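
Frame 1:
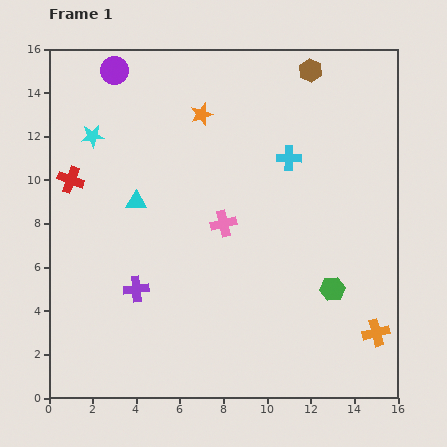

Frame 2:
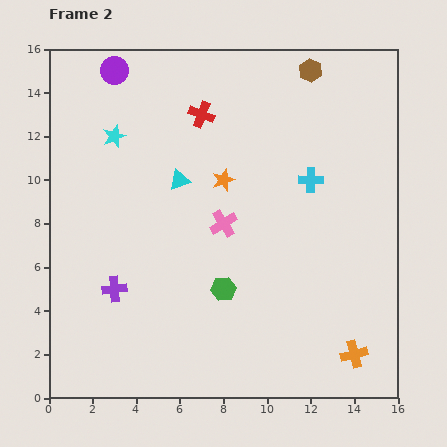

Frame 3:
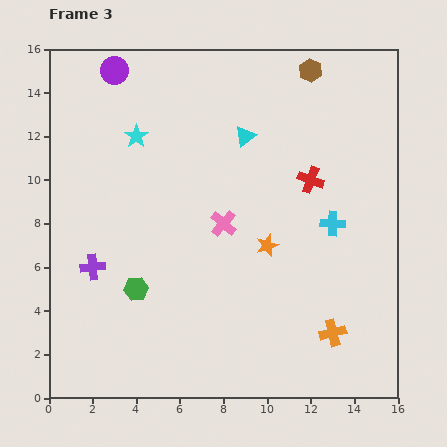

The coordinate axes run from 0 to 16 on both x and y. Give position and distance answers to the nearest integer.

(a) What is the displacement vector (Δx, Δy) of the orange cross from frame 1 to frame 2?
(-1, -1)

The orange cross was at (15, 3) in frame 1 and (14, 2) in frame 2.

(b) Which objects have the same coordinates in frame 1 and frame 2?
the purple circle, the brown hexagon, the pink cross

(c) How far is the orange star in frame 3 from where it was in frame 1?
7

The orange star moved from (7, 13) to (10, 7), a distance of √(3² + 6²) ≈ 7.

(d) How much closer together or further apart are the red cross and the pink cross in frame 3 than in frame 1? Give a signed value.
-3

Distance in frame 1: 7. Distance in frame 3: 4.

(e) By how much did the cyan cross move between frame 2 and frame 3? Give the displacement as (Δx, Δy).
(1, -2)

The cyan cross was at (12, 10) in frame 2 and (13, 8) in frame 3.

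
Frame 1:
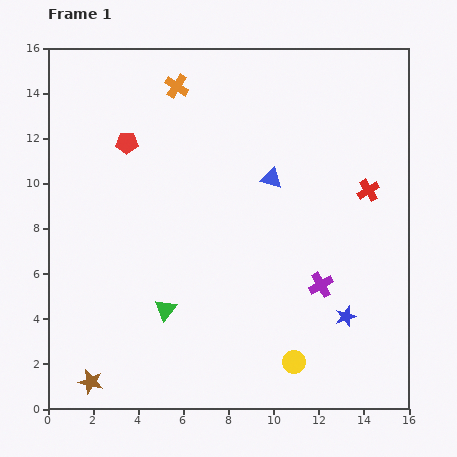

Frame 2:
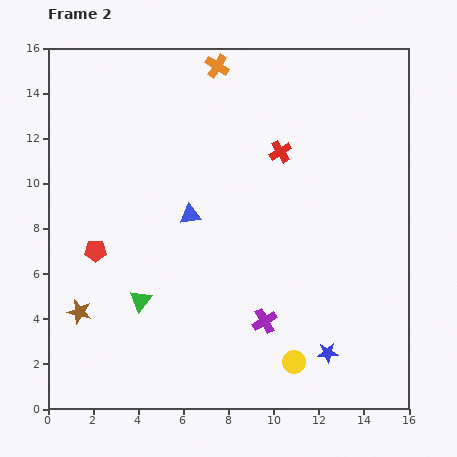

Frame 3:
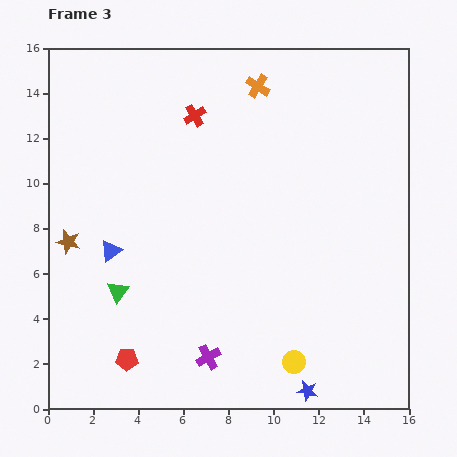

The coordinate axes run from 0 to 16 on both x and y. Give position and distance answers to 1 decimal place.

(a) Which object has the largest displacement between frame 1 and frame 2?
the red pentagon

(moved 5.0; next 4.3)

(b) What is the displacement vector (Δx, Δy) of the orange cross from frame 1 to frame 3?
(3.6, 0.0)

The orange cross was at (5.7, 14.3) in frame 1 and (9.3, 14.3) in frame 3.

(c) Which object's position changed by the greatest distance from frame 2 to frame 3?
the red pentagon

(moved 5.0; next 4.1)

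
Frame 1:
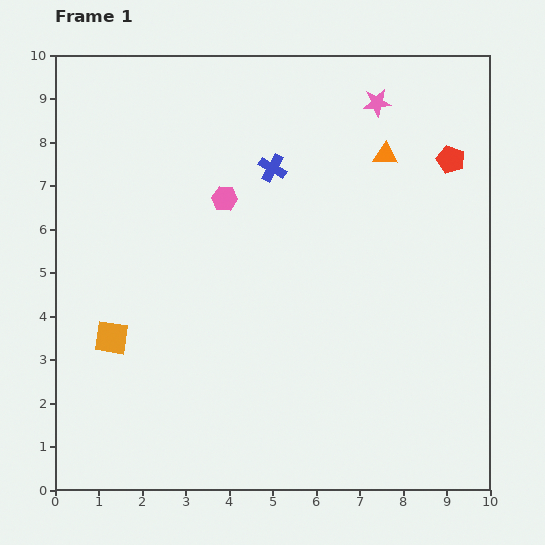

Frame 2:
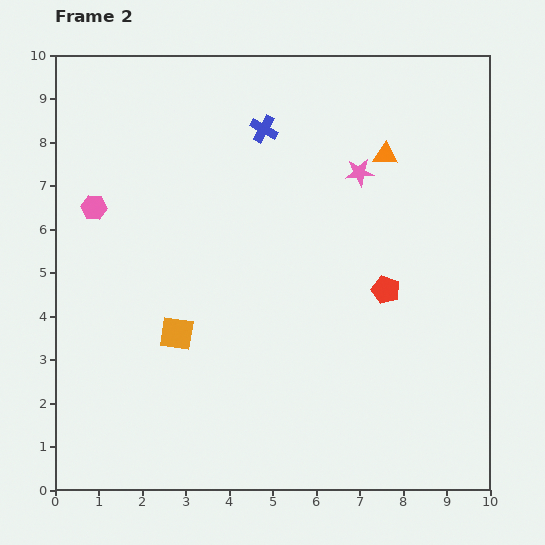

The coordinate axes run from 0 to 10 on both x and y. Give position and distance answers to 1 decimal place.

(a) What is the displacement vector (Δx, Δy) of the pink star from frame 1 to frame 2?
(-0.4, -1.6)

The pink star was at (7.4, 8.9) in frame 1 and (7.0, 7.3) in frame 2.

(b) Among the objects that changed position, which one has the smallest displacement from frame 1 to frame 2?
the blue cross

(moved 0.9)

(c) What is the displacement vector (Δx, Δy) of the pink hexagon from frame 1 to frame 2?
(-3.0, -0.2)

The pink hexagon was at (3.9, 6.7) in frame 1 and (0.9, 6.5) in frame 2.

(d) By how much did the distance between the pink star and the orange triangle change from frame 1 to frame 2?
-0.5

Distance in frame 1: 1.2. Distance in frame 2: 0.7.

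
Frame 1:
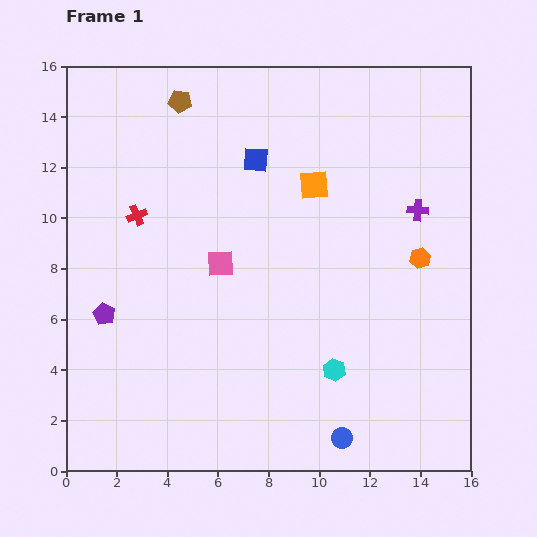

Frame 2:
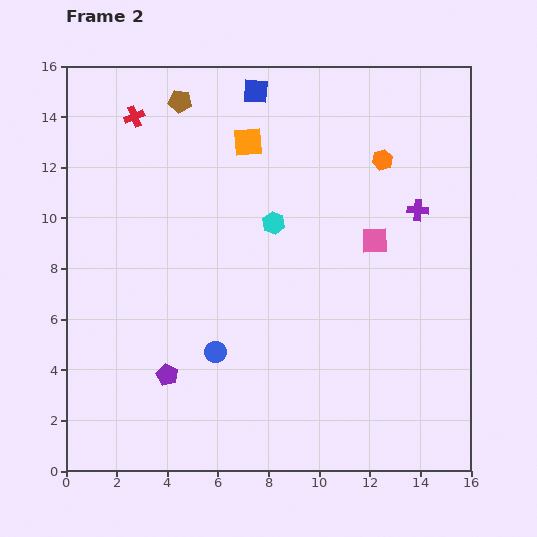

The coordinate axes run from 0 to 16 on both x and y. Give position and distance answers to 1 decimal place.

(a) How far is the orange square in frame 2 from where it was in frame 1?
3.1

The orange square moved from (9.8, 11.3) to (7.2, 13.0), a distance of √(2.6² + 1.7²) ≈ 3.1.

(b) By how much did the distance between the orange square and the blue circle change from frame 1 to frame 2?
-1.7

Distance in frame 1: 10.1. Distance in frame 2: 8.4.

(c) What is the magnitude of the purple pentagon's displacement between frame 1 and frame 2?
3.5

The purple pentagon moved from (1.5, 6.2) to (4.0, 3.8), a distance of √(2.5² + 2.4²) ≈ 3.5.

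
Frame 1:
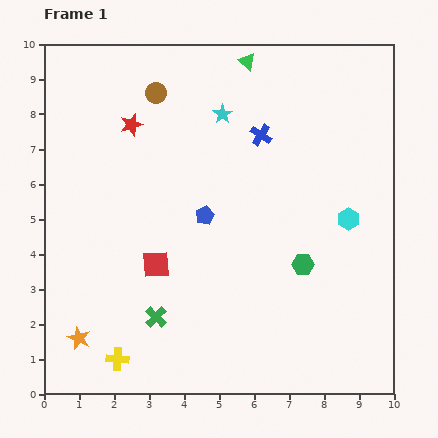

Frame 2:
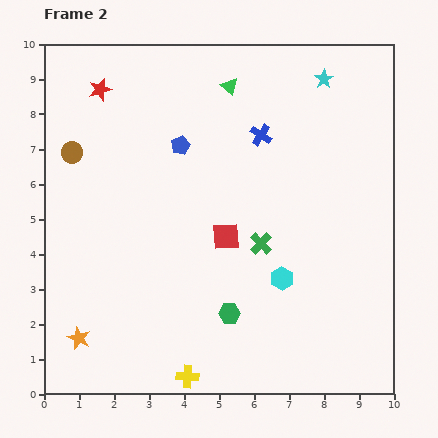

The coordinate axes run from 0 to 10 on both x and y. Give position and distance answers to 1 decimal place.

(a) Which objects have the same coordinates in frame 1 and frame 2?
the blue cross, the orange star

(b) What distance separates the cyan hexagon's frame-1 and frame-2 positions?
2.5

The cyan hexagon moved from (8.7, 5.0) to (6.8, 3.3), a distance of √(1.9² + 1.7²) ≈ 2.5.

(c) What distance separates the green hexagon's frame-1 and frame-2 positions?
2.5

The green hexagon moved from (7.4, 3.7) to (5.3, 2.3), a distance of √(2.1² + 1.4²) ≈ 2.5.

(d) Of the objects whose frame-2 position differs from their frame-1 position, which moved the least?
the green triangle

(moved 0.9)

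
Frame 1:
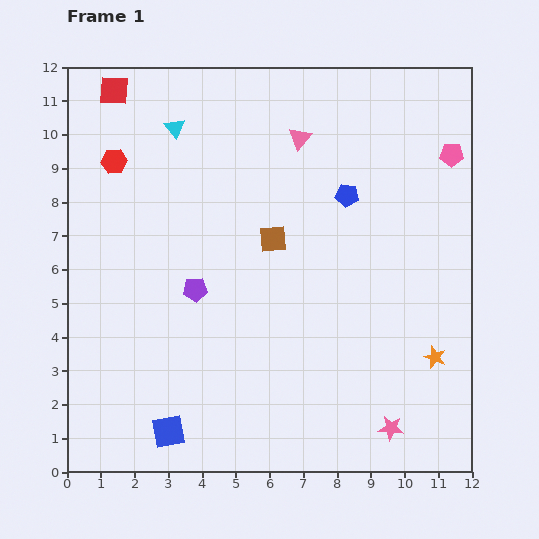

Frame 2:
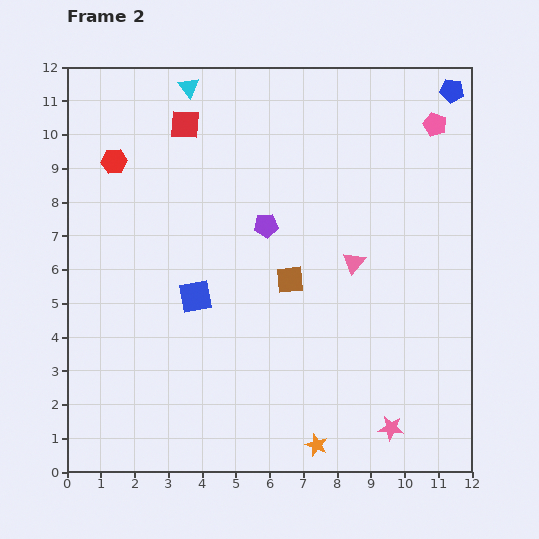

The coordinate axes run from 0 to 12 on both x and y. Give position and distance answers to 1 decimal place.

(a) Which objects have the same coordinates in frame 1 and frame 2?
the red hexagon, the pink star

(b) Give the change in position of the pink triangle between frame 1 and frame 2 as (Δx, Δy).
(1.6, -3.7)

The pink triangle was at (6.9, 9.9) in frame 1 and (8.5, 6.2) in frame 2.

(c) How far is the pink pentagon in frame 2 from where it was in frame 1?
1.0

The pink pentagon moved from (11.4, 9.4) to (10.9, 10.3), a distance of √(0.5² + 0.9²) ≈ 1.0.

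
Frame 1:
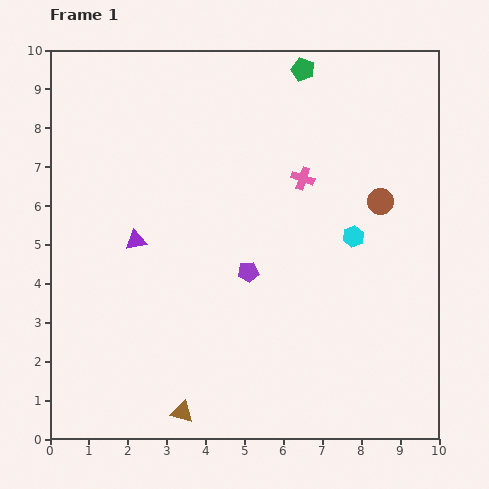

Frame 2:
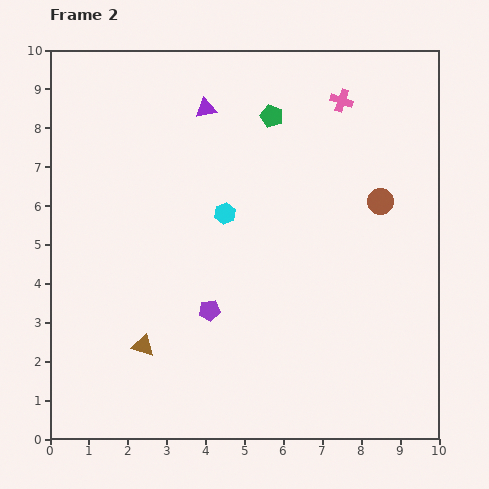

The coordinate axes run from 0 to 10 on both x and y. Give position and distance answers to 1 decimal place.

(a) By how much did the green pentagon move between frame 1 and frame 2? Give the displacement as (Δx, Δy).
(-0.8, -1.2)

The green pentagon was at (6.5, 9.5) in frame 1 and (5.7, 8.3) in frame 2.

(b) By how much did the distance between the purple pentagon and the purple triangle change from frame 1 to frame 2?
+2.2

Distance in frame 1: 3.0. Distance in frame 2: 5.2.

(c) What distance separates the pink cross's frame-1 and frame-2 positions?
2.2

The pink cross moved from (6.5, 6.7) to (7.5, 8.7), a distance of √(1.0² + 2.0²) ≈ 2.2.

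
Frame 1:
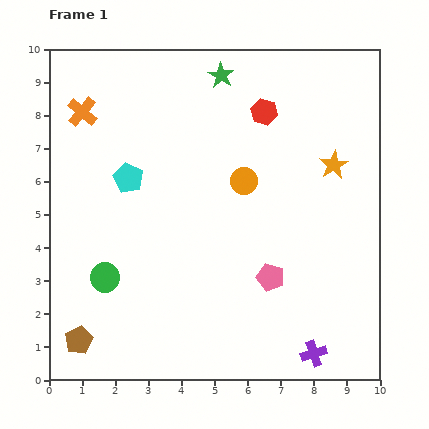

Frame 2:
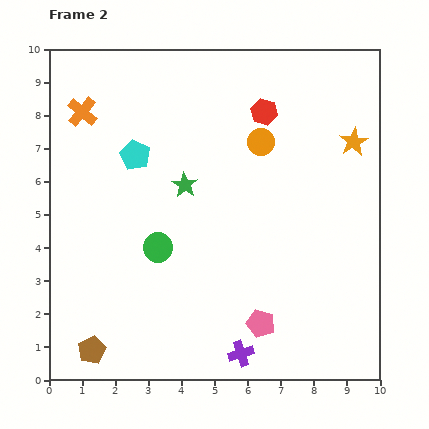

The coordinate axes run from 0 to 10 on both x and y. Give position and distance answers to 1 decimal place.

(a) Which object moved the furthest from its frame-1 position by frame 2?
the green star

(moved 3.5; next 2.2)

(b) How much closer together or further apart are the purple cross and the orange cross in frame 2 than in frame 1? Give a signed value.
-1.4

Distance in frame 1: 10.1. Distance in frame 2: 8.7.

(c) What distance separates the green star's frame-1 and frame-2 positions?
3.5

The green star moved from (5.2, 9.2) to (4.1, 5.9), a distance of √(1.1² + 3.3²) ≈ 3.5.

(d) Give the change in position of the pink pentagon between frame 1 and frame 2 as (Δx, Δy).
(-0.3, -1.4)

The pink pentagon was at (6.7, 3.1) in frame 1 and (6.4, 1.7) in frame 2.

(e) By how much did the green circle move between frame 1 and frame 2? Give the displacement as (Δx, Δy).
(1.6, 0.9)

The green circle was at (1.7, 3.1) in frame 1 and (3.3, 4.0) in frame 2.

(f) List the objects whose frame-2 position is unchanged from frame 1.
the orange cross, the red hexagon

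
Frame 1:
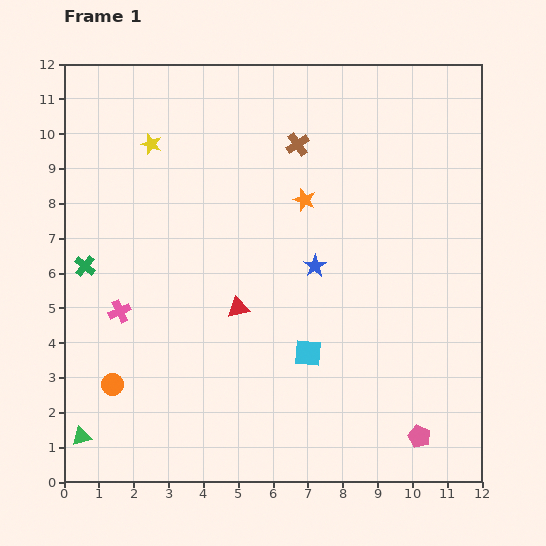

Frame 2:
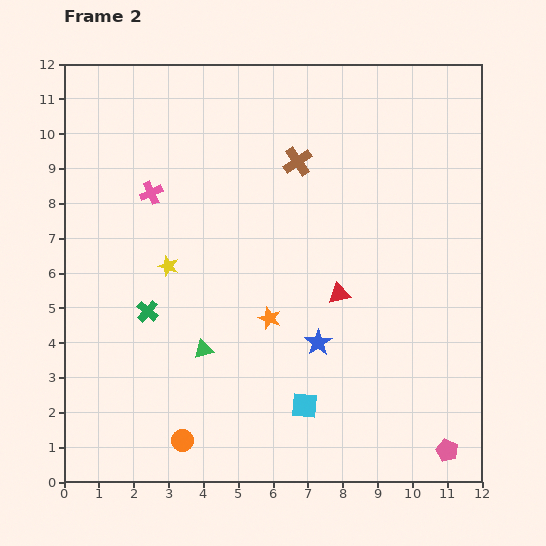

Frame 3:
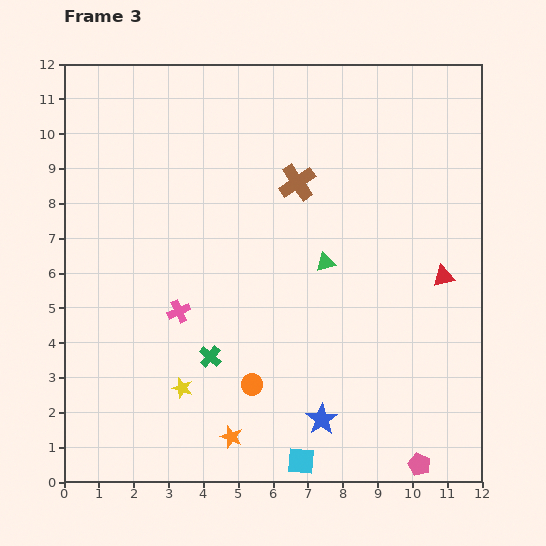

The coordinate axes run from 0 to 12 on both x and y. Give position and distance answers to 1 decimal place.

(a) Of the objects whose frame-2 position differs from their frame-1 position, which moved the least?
the brown cross

(moved 0.5)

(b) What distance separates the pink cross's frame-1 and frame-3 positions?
1.7

The pink cross moved from (1.6, 4.9) to (3.3, 4.9), a distance of √(1.7² + 0.0²) ≈ 1.7.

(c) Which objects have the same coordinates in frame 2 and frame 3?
none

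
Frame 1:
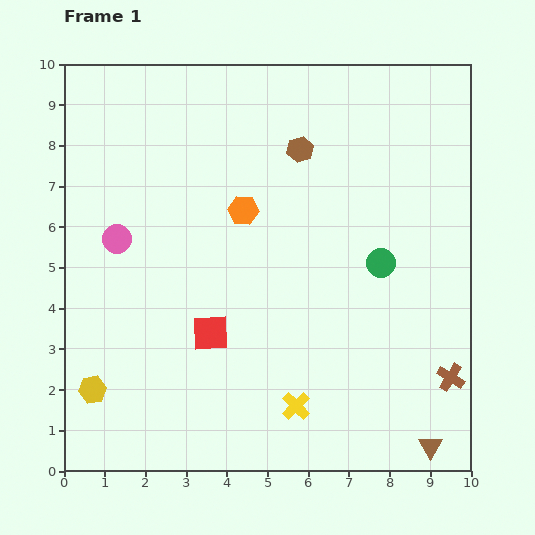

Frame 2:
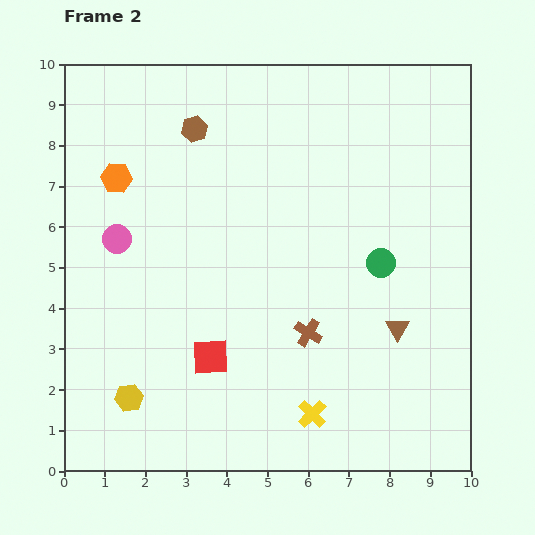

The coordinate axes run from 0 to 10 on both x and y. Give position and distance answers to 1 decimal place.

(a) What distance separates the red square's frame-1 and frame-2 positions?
0.6

The red square moved from (3.6, 3.4) to (3.6, 2.8), a distance of √(0.0² + 0.6²) ≈ 0.6.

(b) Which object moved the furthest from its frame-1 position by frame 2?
the brown cross

(moved 3.7; next 3.2)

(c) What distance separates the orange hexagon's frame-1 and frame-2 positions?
3.2

The orange hexagon moved from (4.4, 6.4) to (1.3, 7.2), a distance of √(3.1² + 0.8²) ≈ 3.2.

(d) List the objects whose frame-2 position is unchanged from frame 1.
the pink circle, the green circle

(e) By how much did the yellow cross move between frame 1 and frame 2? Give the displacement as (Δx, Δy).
(0.4, -0.2)

The yellow cross was at (5.7, 1.6) in frame 1 and (6.1, 1.4) in frame 2.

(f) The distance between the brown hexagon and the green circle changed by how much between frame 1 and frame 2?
+2.3

Distance in frame 1: 3.4. Distance in frame 2: 5.7.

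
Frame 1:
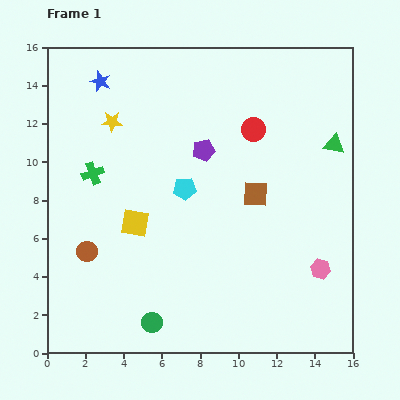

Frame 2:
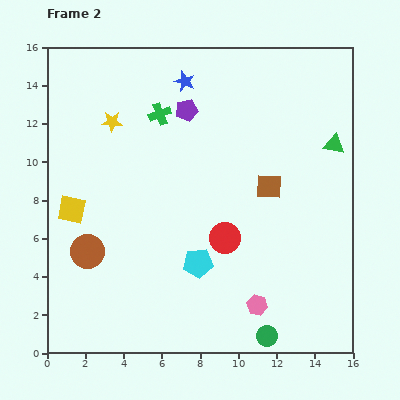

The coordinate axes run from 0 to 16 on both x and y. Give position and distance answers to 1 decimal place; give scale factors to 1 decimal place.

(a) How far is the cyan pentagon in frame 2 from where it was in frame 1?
4.0

The cyan pentagon moved from (7.2, 8.6) to (7.9, 4.7), a distance of √(0.7² + 3.9²) ≈ 4.0.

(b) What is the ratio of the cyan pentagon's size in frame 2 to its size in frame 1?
1.3×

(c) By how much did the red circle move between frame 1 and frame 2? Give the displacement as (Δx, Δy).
(-1.5, -5.7)

The red circle was at (10.8, 11.7) in frame 1 and (9.3, 6.0) in frame 2.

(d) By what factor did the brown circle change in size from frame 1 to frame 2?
1.7×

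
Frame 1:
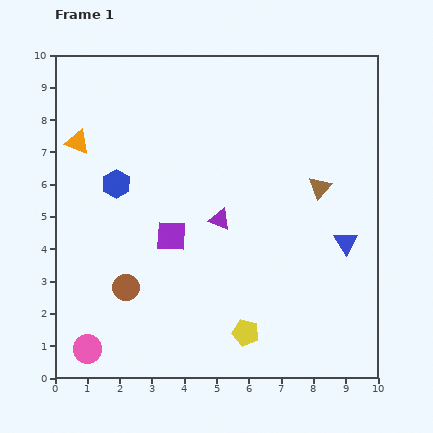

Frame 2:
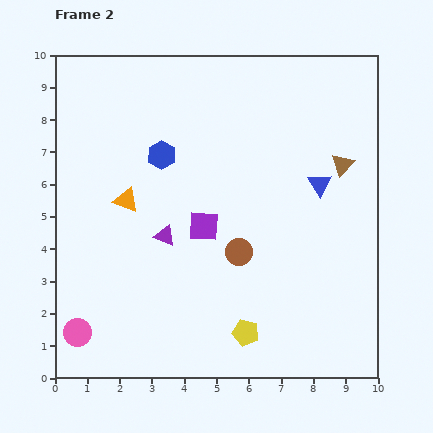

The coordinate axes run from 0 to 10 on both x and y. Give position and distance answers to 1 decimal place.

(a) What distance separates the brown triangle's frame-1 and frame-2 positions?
1.0

The brown triangle moved from (8.2, 5.9) to (8.9, 6.6), a distance of √(0.7² + 0.7²) ≈ 1.0.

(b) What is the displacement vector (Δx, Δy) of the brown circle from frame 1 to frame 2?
(3.5, 1.1)

The brown circle was at (2.2, 2.8) in frame 1 and (5.7, 3.9) in frame 2.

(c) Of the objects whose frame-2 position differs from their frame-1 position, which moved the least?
the pink circle

(moved 0.6)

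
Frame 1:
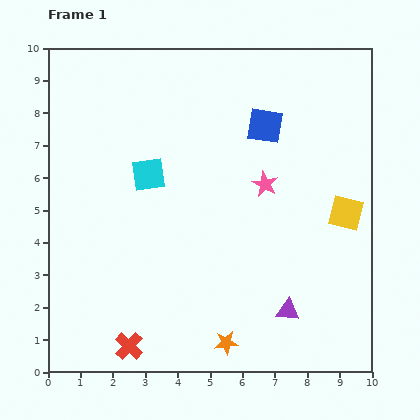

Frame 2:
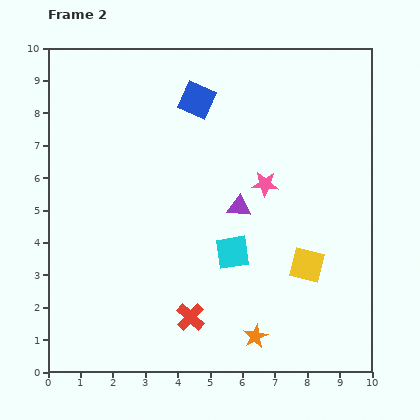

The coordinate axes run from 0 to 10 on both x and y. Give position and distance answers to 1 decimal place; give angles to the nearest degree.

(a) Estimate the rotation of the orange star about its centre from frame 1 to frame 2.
20° counter-clockwise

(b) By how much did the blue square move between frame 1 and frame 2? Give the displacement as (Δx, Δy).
(-2.1, 0.8)

The blue square was at (6.7, 7.6) in frame 1 and (4.6, 8.4) in frame 2.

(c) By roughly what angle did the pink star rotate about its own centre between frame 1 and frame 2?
24° counter-clockwise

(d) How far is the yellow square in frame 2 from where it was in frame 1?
2.0

The yellow square moved from (9.2, 4.9) to (8.0, 3.3), a distance of √(1.2² + 1.6²) ≈ 2.0.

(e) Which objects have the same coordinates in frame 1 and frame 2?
the pink star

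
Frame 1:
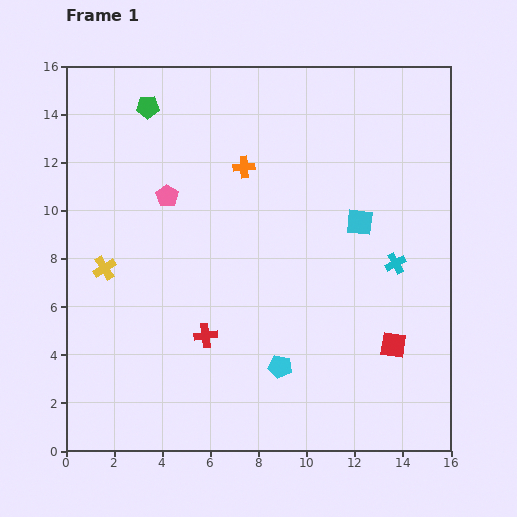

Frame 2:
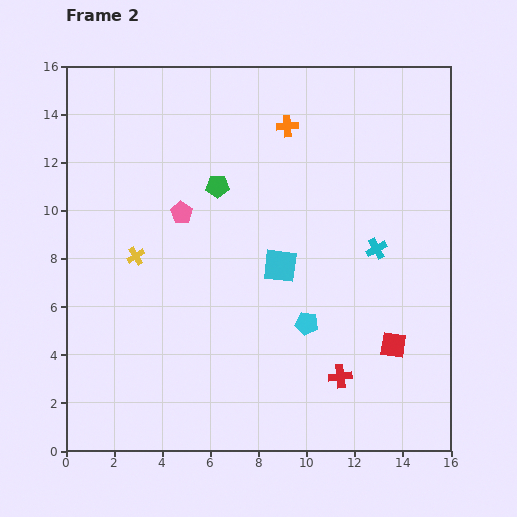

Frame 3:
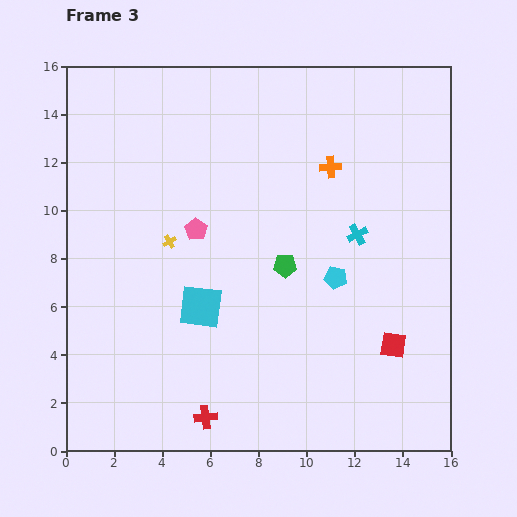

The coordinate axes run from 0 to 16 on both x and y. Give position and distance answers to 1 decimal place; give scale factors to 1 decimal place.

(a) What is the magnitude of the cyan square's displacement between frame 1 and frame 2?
3.8

The cyan square moved from (12.2, 9.5) to (8.9, 7.7), a distance of √(3.3² + 1.8²) ≈ 3.8.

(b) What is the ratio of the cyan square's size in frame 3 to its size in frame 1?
1.6×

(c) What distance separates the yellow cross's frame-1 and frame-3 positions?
2.9

The yellow cross moved from (1.6, 7.6) to (4.3, 8.7), a distance of √(2.7² + 1.1²) ≈ 2.9.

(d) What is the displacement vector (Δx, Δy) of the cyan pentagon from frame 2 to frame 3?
(1.2, 1.9)

The cyan pentagon was at (10.0, 5.3) in frame 2 and (11.2, 7.2) in frame 3.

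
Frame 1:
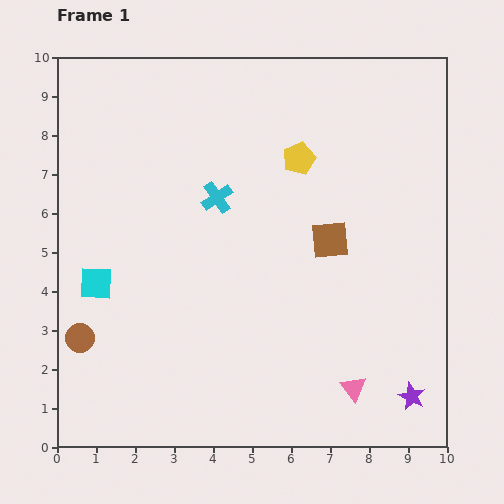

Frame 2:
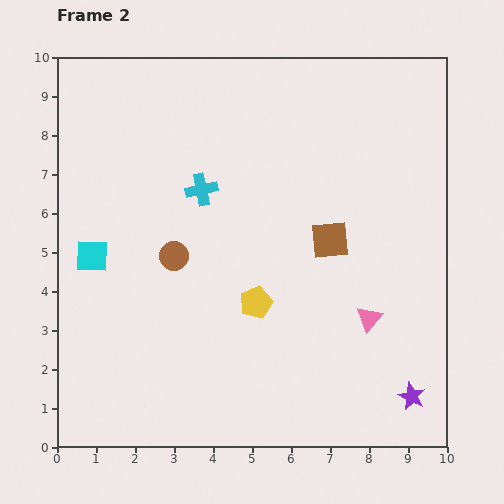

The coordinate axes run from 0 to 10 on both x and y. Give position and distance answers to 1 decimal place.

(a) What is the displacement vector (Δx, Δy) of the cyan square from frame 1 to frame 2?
(-0.1, 0.7)

The cyan square was at (1.0, 4.2) in frame 1 and (0.9, 4.9) in frame 2.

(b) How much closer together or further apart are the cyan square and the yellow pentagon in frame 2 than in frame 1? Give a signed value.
-1.7

Distance in frame 1: 6.1. Distance in frame 2: 4.4.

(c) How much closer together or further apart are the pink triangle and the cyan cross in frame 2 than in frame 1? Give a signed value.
-0.6

Distance in frame 1: 6.0. Distance in frame 2: 5.4.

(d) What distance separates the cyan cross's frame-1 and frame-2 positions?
0.4

The cyan cross moved from (4.1, 6.4) to (3.7, 6.6), a distance of √(0.4² + 0.2²) ≈ 0.4.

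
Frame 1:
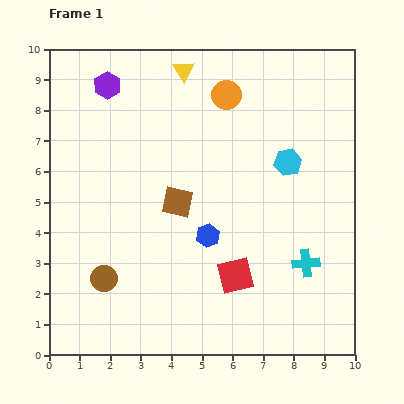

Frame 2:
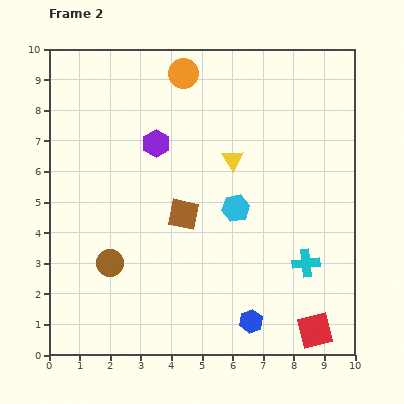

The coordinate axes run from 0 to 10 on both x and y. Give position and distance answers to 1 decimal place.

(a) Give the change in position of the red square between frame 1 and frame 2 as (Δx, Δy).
(2.6, -1.8)

The red square was at (6.1, 2.6) in frame 1 and (8.7, 0.8) in frame 2.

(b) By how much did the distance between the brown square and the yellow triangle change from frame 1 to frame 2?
-1.9

Distance in frame 1: 4.3. Distance in frame 2: 2.4.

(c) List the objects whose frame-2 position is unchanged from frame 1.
the cyan cross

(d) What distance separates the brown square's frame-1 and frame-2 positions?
0.4

The brown square moved from (4.2, 5.0) to (4.4, 4.6), a distance of √(0.2² + 0.4²) ≈ 0.4.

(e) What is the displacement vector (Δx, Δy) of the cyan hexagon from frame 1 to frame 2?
(-1.7, -1.5)

The cyan hexagon was at (7.8, 6.3) in frame 1 and (6.1, 4.8) in frame 2.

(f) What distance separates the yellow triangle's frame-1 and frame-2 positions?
3.3

The yellow triangle moved from (4.4, 9.3) to (6.0, 6.4), a distance of √(1.6² + 2.9²) ≈ 3.3.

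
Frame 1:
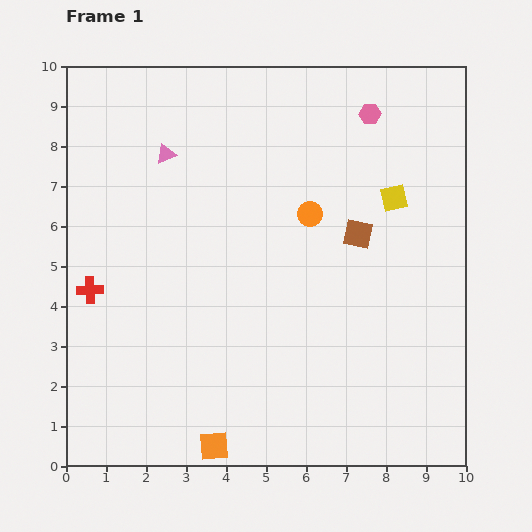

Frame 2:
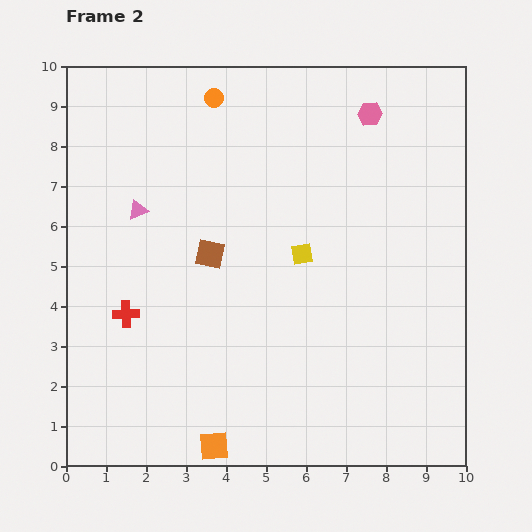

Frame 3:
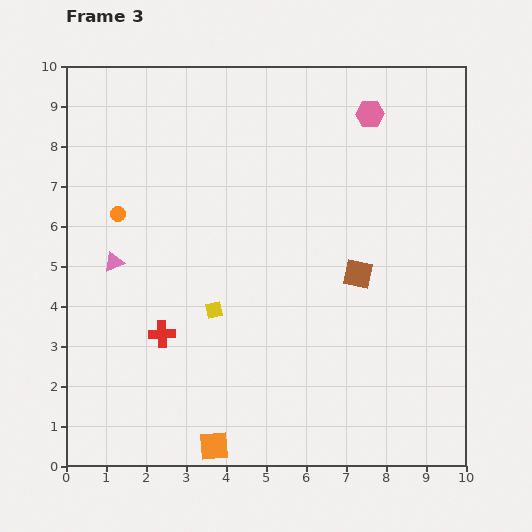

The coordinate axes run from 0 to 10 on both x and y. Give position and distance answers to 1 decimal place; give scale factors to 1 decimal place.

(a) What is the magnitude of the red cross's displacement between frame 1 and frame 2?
1.1

The red cross moved from (0.6, 4.4) to (1.5, 3.8), a distance of √(0.9² + 0.6²) ≈ 1.1.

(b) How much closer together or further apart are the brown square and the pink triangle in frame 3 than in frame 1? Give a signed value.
+0.9

Distance in frame 1: 5.2. Distance in frame 3: 6.1.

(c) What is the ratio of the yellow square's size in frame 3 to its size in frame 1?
0.6×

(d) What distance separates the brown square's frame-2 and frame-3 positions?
3.7

The brown square moved from (3.6, 5.3) to (7.3, 4.8), a distance of √(3.7² + 0.5²) ≈ 3.7.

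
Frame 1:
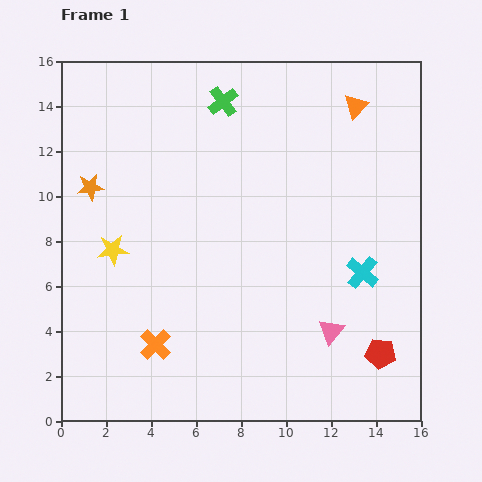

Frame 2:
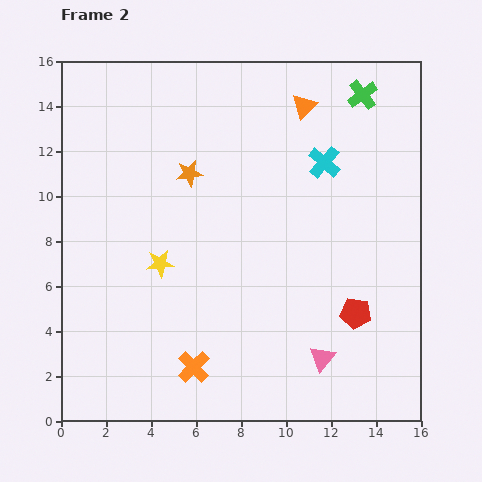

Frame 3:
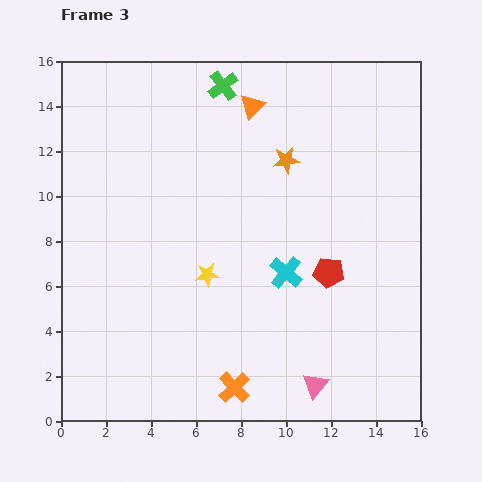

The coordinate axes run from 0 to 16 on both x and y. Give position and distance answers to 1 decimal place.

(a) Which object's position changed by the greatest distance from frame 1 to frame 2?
the green cross

(moved 6.2; next 5.2)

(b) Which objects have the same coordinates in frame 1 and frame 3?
none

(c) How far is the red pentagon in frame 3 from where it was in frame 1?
4.3

The red pentagon moved from (14.2, 3.0) to (11.9, 6.6), a distance of √(2.3² + 3.6²) ≈ 4.3.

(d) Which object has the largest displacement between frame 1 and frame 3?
the orange star

(moved 8.8; next 4.6)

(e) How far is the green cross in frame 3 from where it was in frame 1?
0.7

The green cross moved from (7.2, 14.2) to (7.2, 14.9), a distance of √(0.0² + 0.7²) ≈ 0.7.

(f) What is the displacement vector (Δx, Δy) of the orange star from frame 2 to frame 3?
(4.3, 0.6)

The orange star was at (5.7, 11.0) in frame 2 and (10.0, 11.6) in frame 3.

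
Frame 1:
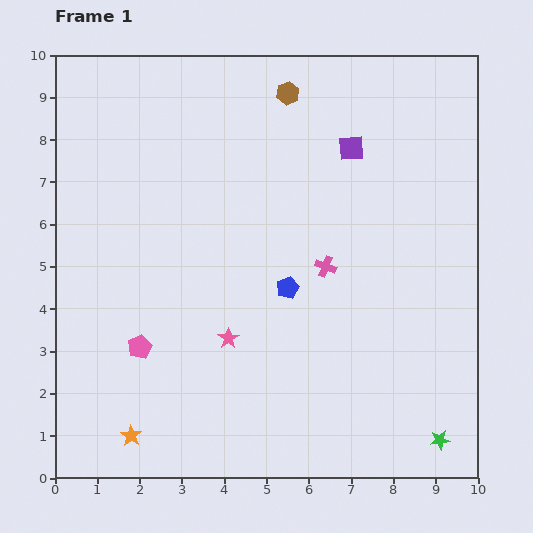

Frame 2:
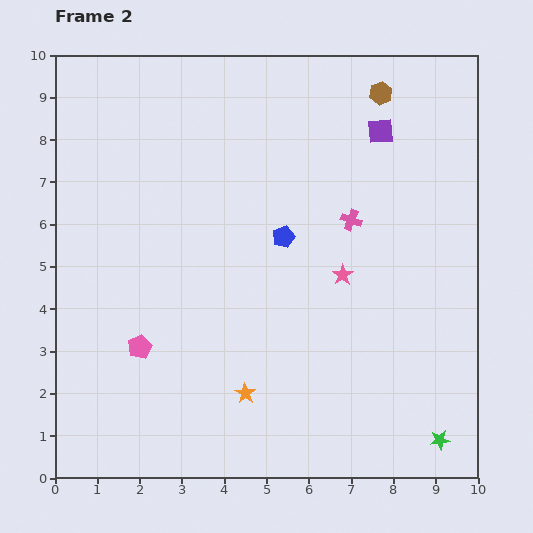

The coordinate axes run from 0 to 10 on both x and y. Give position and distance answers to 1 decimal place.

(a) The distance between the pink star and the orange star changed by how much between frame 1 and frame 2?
+0.3

Distance in frame 1: 3.3. Distance in frame 2: 3.6.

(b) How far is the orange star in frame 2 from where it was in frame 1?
2.9

The orange star moved from (1.8, 1.0) to (4.5, 2.0), a distance of √(2.7² + 1.0²) ≈ 2.9.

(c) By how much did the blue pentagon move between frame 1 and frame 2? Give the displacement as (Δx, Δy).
(-0.1, 1.2)

The blue pentagon was at (5.5, 4.5) in frame 1 and (5.4, 5.7) in frame 2.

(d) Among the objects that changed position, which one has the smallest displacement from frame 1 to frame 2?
the purple square

(moved 0.8)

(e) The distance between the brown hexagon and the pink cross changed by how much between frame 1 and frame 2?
-1.1

Distance in frame 1: 4.2. Distance in frame 2: 3.1.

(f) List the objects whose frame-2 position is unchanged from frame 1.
the pink pentagon, the green star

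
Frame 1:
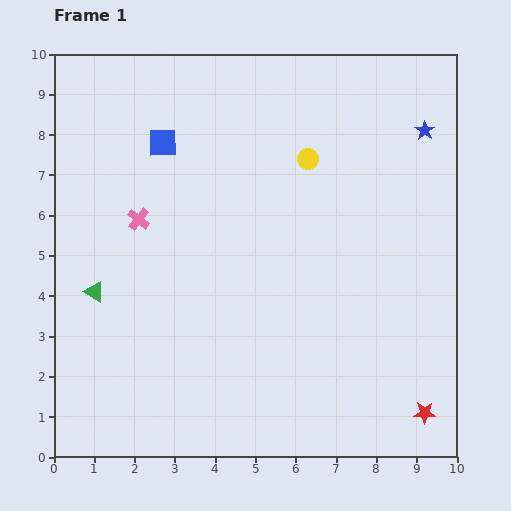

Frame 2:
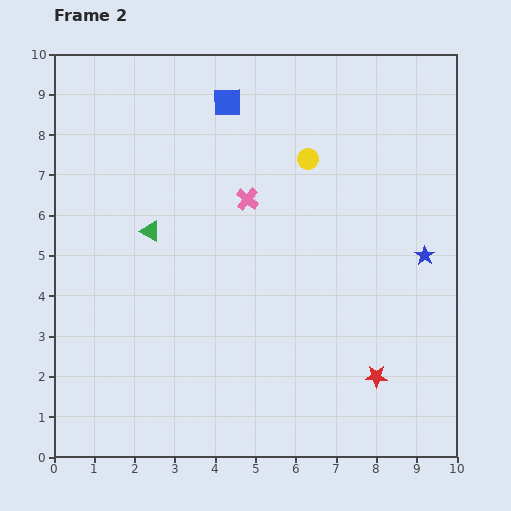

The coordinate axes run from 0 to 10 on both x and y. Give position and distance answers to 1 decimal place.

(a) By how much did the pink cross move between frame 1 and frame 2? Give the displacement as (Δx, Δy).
(2.7, 0.5)

The pink cross was at (2.1, 5.9) in frame 1 and (4.8, 6.4) in frame 2.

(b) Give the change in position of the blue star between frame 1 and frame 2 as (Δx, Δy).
(0.0, -3.1)

The blue star was at (9.2, 8.1) in frame 1 and (9.2, 5.0) in frame 2.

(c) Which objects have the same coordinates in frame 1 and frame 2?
the yellow circle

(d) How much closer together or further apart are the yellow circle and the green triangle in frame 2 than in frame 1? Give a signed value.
-1.9

Distance in frame 1: 6.2. Distance in frame 2: 4.3.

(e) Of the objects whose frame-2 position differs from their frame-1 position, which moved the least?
the red star

(moved 1.5)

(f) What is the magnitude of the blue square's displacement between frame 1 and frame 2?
1.9

The blue square moved from (2.7, 7.8) to (4.3, 8.8), a distance of √(1.6² + 1.0²) ≈ 1.9.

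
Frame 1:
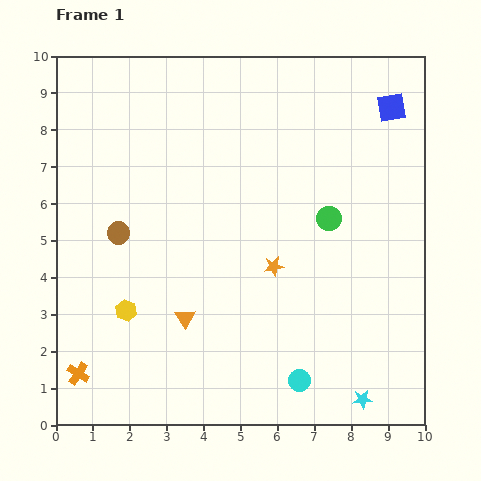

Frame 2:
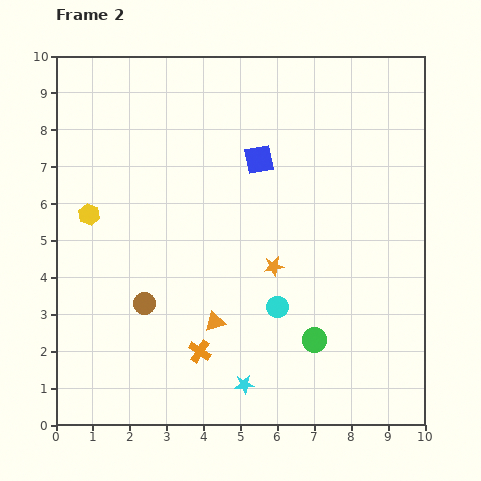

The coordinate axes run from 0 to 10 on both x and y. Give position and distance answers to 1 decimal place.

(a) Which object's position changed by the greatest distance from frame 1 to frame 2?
the blue square

(moved 3.9; next 3.4)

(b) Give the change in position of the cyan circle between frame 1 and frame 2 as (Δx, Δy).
(-0.6, 2.0)

The cyan circle was at (6.6, 1.2) in frame 1 and (6.0, 3.2) in frame 2.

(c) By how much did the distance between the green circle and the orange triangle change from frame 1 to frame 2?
-2.0

Distance in frame 1: 4.7. Distance in frame 2: 2.7.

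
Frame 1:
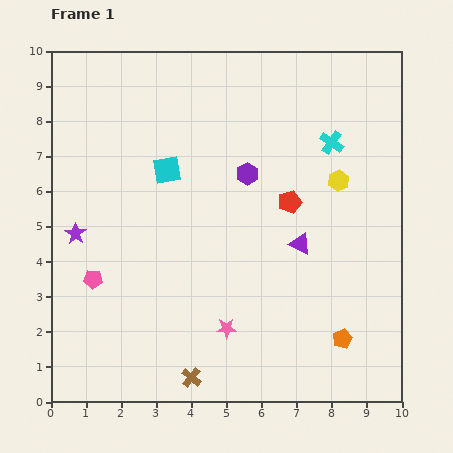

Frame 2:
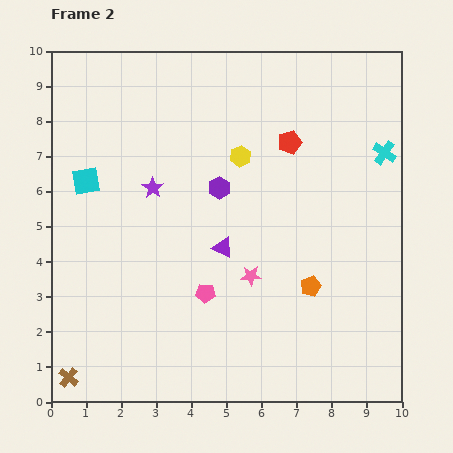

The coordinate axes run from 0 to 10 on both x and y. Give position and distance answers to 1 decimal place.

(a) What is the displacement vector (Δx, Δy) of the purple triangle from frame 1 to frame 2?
(-2.2, -0.1)

The purple triangle was at (7.1, 4.5) in frame 1 and (4.9, 4.4) in frame 2.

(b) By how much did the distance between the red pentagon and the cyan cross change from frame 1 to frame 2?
+0.6

Distance in frame 1: 2.1. Distance in frame 2: 2.7.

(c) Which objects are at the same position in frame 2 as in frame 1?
none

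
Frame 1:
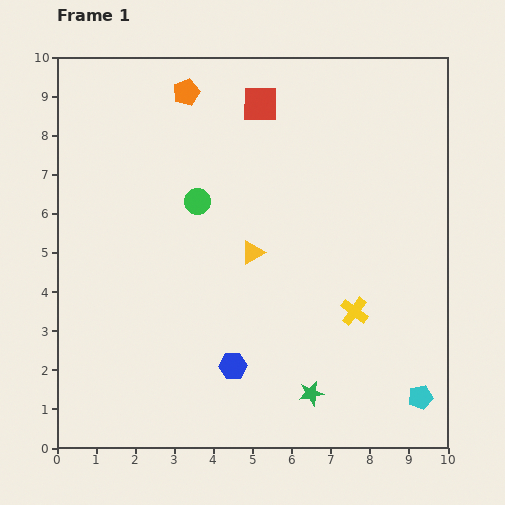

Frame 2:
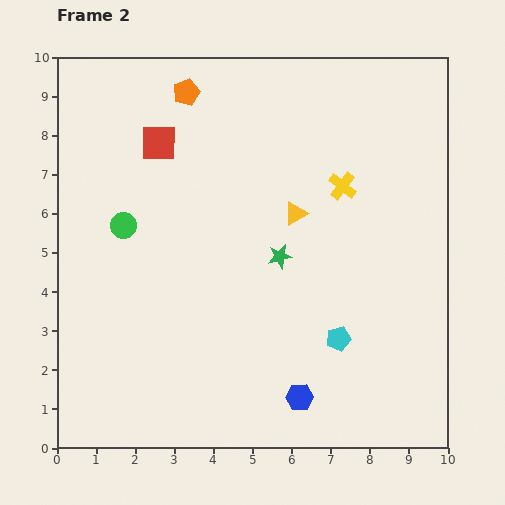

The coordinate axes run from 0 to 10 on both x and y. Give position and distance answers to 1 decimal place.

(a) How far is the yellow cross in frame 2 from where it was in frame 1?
3.2

The yellow cross moved from (7.6, 3.5) to (7.3, 6.7), a distance of √(0.3² + 3.2²) ≈ 3.2.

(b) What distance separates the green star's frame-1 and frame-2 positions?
3.6

The green star moved from (6.5, 1.4) to (5.7, 4.9), a distance of √(0.8² + 3.5²) ≈ 3.6.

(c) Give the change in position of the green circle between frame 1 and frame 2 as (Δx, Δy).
(-1.9, -0.6)

The green circle was at (3.6, 6.3) in frame 1 and (1.7, 5.7) in frame 2.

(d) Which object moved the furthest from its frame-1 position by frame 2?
the green star

(moved 3.6; next 3.2)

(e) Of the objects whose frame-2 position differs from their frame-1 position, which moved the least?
the yellow triangle

(moved 1.5)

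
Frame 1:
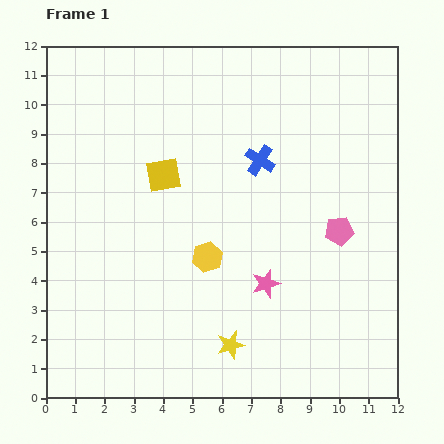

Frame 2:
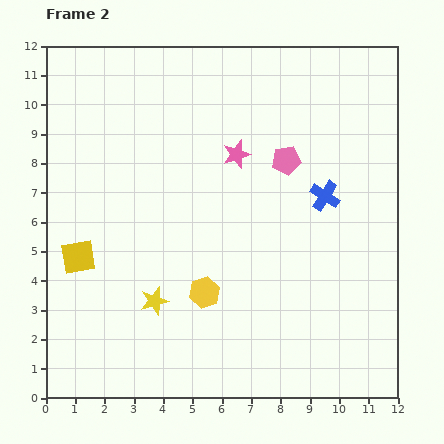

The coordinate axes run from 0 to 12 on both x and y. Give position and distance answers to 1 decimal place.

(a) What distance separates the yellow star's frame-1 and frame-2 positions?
3.0

The yellow star moved from (6.3, 1.8) to (3.7, 3.3), a distance of √(2.6² + 1.5²) ≈ 3.0.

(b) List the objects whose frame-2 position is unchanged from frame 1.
none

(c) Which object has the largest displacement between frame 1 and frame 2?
the pink star

(moved 4.5; next 4.0)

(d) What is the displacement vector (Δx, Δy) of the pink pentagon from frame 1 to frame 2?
(-1.8, 2.4)

The pink pentagon was at (10.0, 5.7) in frame 1 and (8.2, 8.1) in frame 2.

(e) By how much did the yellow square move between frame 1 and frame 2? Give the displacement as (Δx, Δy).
(-2.9, -2.8)

The yellow square was at (4.0, 7.6) in frame 1 and (1.1, 4.8) in frame 2.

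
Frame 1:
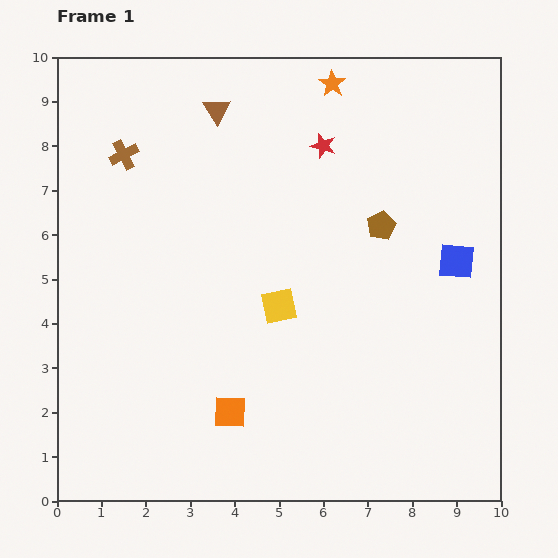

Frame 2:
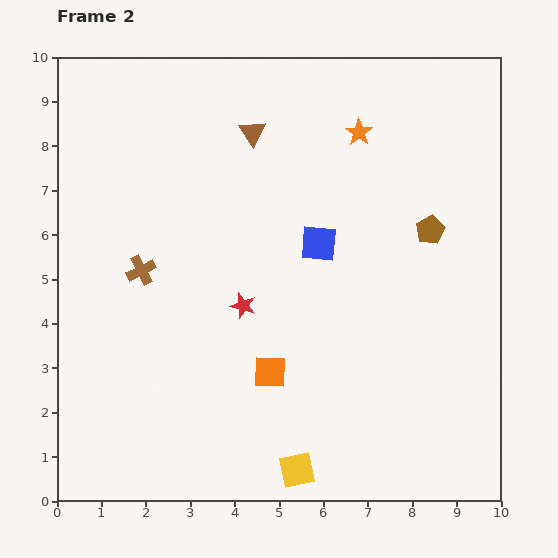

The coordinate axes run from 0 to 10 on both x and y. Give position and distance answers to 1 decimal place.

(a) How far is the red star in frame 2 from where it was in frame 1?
4.0

The red star moved from (6.0, 8.0) to (4.2, 4.4), a distance of √(1.8² + 3.6²) ≈ 4.0.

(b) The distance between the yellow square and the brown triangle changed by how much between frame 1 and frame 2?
+3.1

Distance in frame 1: 4.6. Distance in frame 2: 7.7.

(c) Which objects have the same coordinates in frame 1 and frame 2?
none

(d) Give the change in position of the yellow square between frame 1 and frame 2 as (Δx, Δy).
(0.4, -3.7)

The yellow square was at (5.0, 4.4) in frame 1 and (5.4, 0.7) in frame 2.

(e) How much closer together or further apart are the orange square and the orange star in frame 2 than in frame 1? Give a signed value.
-1.9

Distance in frame 1: 7.7. Distance in frame 2: 5.8.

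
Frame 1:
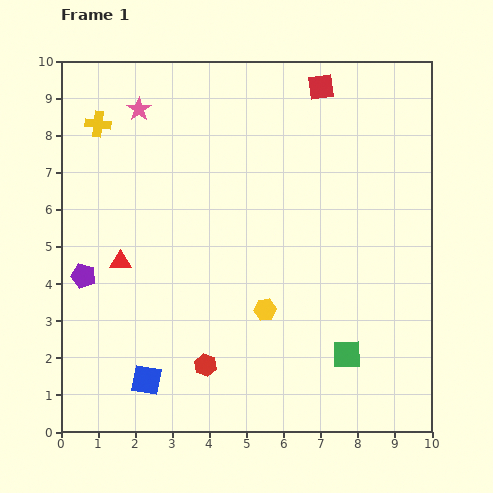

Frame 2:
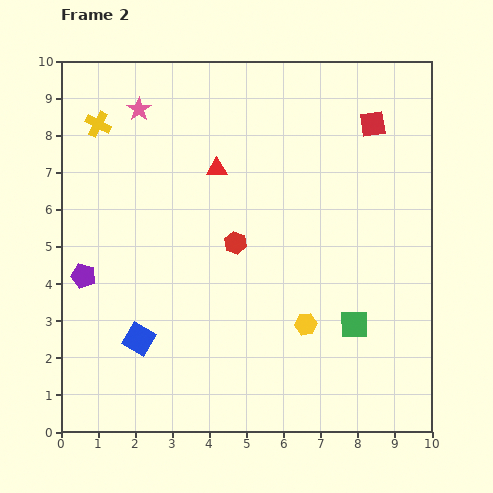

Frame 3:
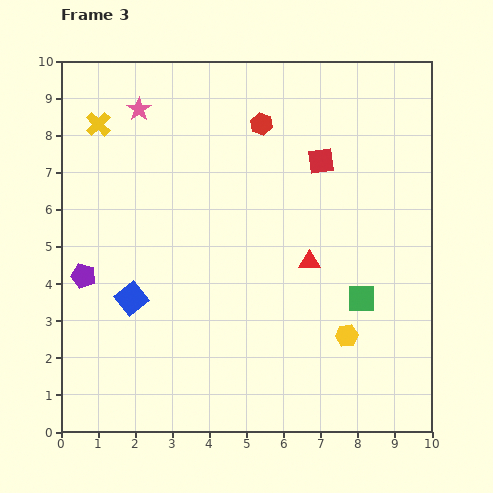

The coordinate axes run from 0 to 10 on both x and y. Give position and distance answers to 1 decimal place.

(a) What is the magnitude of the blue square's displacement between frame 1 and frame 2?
1.1

The blue square moved from (2.3, 1.4) to (2.1, 2.5), a distance of √(0.2² + 1.1²) ≈ 1.1.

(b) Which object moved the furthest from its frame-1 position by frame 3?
the red hexagon

(moved 6.7; next 5.1)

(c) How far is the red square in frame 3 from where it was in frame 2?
1.7

The red square moved from (8.4, 8.3) to (7.0, 7.3), a distance of √(1.4² + 1.0²) ≈ 1.7.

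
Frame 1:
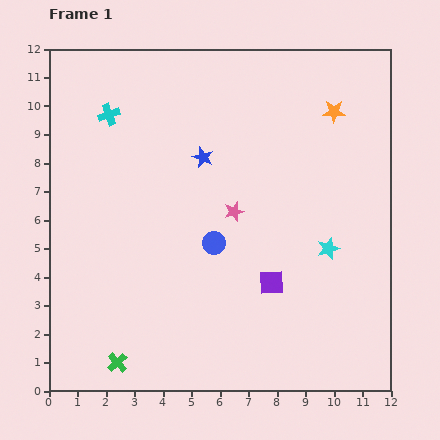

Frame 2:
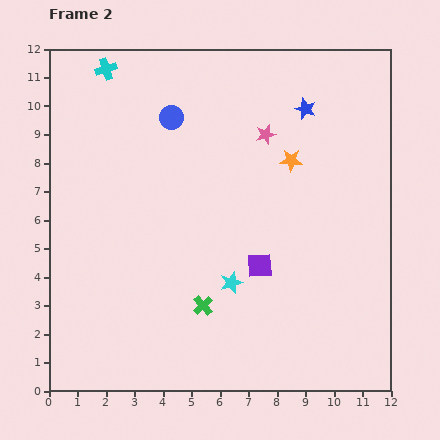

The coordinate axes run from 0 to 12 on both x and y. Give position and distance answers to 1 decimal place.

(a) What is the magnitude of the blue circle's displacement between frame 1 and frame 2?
4.6

The blue circle moved from (5.8, 5.2) to (4.3, 9.6), a distance of √(1.5² + 4.4²) ≈ 4.6.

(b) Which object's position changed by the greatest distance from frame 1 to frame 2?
the blue circle

(moved 4.6; next 4.0)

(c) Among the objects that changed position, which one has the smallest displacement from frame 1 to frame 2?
the purple square

(moved 0.7)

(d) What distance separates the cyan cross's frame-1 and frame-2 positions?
1.6

The cyan cross moved from (2.1, 9.7) to (2.0, 11.3), a distance of √(0.1² + 1.6²) ≈ 1.6.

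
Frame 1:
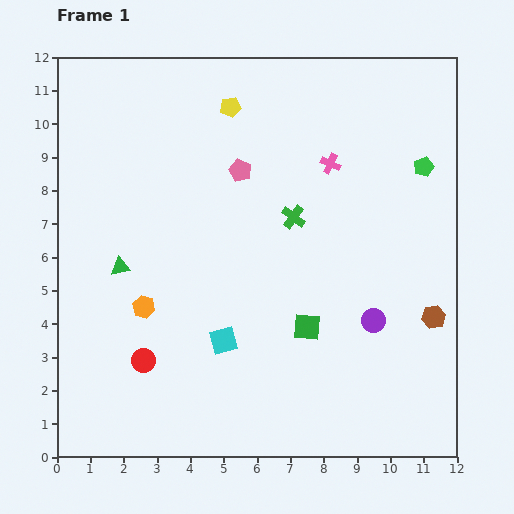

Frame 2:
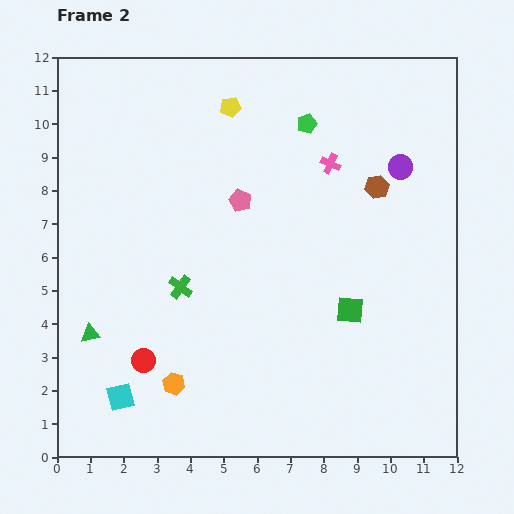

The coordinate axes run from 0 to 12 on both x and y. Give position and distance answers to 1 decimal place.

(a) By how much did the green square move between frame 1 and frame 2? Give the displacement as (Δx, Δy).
(1.3, 0.5)

The green square was at (7.5, 3.9) in frame 1 and (8.8, 4.4) in frame 2.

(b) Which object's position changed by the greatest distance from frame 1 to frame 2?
the purple circle

(moved 4.7; next 4.3)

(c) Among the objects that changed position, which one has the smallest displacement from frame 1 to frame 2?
the pink pentagon

(moved 0.9)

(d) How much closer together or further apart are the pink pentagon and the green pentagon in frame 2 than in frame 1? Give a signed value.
-2.5

Distance in frame 1: 5.5. Distance in frame 2: 3.0.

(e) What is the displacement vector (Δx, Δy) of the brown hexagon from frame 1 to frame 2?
(-1.7, 3.9)

The brown hexagon was at (11.3, 4.2) in frame 1 and (9.6, 8.1) in frame 2.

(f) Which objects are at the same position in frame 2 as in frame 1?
the red circle, the yellow pentagon, the pink cross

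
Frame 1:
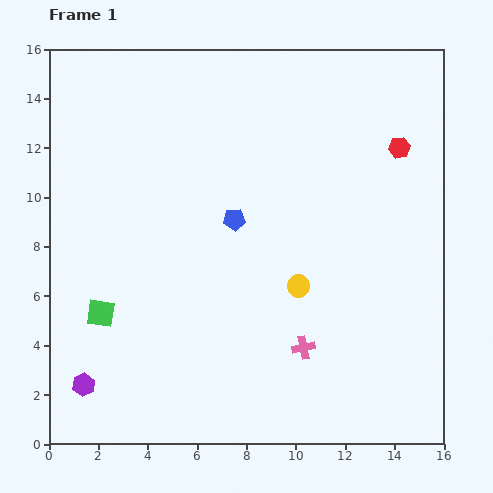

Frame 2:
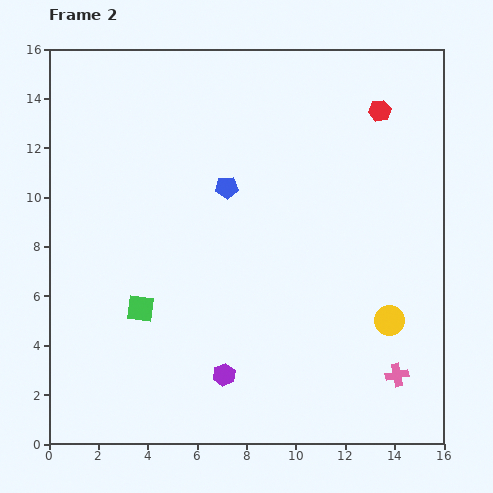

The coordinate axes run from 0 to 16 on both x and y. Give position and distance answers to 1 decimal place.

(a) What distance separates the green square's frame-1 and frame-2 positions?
1.6

The green square moved from (2.1, 5.3) to (3.7, 5.5), a distance of √(1.6² + 0.2²) ≈ 1.6.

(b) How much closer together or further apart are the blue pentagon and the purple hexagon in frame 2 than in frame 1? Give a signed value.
-1.5

Distance in frame 1: 9.1. Distance in frame 2: 7.6.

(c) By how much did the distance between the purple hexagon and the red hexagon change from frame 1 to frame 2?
-3.6

Distance in frame 1: 16.0. Distance in frame 2: 12.4.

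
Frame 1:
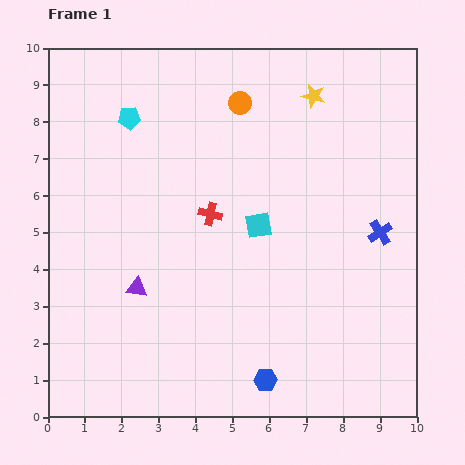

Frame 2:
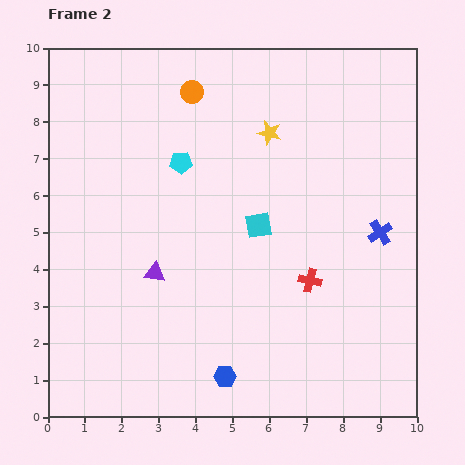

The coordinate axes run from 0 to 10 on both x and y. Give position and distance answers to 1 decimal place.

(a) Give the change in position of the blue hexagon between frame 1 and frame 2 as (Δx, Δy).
(-1.1, 0.1)

The blue hexagon was at (5.9, 1.0) in frame 1 and (4.8, 1.1) in frame 2.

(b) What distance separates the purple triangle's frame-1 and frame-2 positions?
0.6

The purple triangle moved from (2.4, 3.5) to (2.9, 3.9), a distance of √(0.5² + 0.4²) ≈ 0.6.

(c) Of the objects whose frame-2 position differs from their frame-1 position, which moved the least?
the purple triangle

(moved 0.6)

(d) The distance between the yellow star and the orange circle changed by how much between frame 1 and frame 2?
+0.4

Distance in frame 1: 2.0. Distance in frame 2: 2.4.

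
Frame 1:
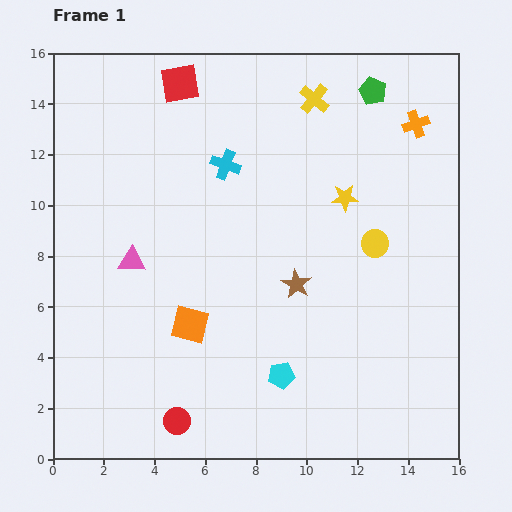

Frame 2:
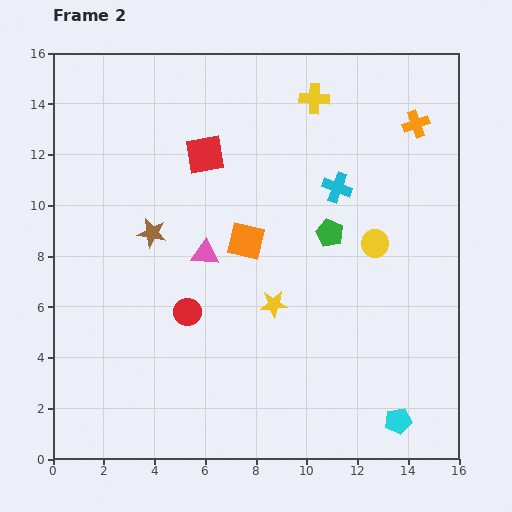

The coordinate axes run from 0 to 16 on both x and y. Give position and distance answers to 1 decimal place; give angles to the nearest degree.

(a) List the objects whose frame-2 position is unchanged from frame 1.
the yellow circle, the yellow cross, the orange cross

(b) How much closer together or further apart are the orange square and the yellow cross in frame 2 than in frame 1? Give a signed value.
-4.0

Distance in frame 1: 10.2. Distance in frame 2: 6.2.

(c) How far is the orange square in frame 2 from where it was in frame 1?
4.0

The orange square moved from (5.4, 5.3) to (7.6, 8.6), a distance of √(2.2² + 3.3²) ≈ 4.0.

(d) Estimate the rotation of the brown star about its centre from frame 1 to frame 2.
18° counter-clockwise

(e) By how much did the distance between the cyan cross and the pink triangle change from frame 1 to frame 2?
+0.5

Distance in frame 1: 5.3. Distance in frame 2: 5.8.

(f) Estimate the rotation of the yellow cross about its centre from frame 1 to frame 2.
37° counter-clockwise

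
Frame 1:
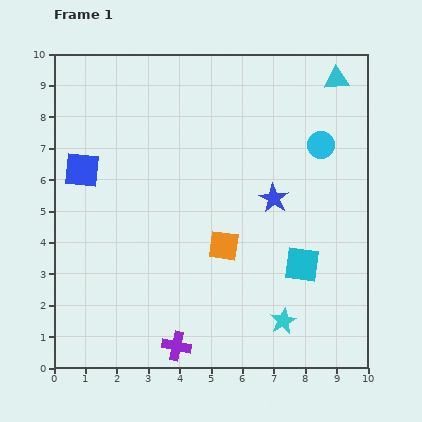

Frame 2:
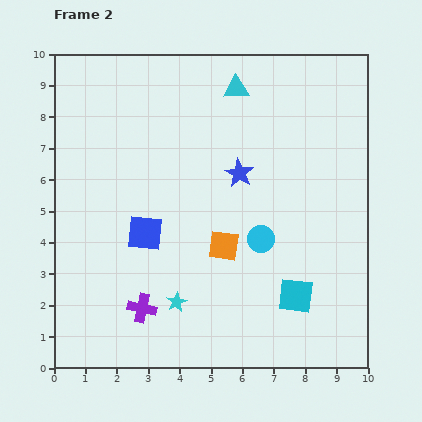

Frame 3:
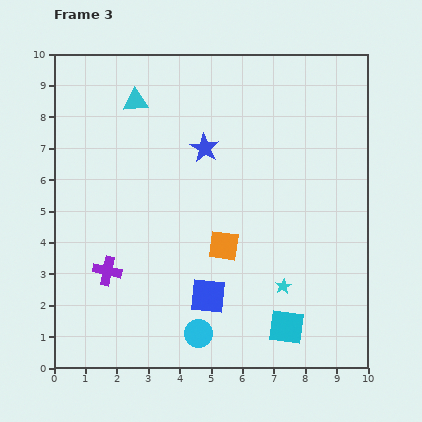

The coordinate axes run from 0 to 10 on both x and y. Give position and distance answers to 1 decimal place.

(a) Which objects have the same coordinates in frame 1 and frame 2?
the orange square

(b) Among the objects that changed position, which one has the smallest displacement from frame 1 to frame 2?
the cyan square

(moved 1.0)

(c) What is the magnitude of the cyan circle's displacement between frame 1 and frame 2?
3.6

The cyan circle moved from (8.5, 7.1) to (6.6, 4.1), a distance of √(1.9² + 3.0²) ≈ 3.6.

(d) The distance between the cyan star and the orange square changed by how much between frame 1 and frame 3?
-0.8

Distance in frame 1: 3.1. Distance in frame 3: 2.3.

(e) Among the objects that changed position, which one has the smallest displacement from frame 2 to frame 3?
the cyan square

(moved 1.0)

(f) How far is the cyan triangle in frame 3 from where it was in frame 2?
3.2

The cyan triangle moved from (5.8, 8.9) to (2.6, 8.5), a distance of √(3.2² + 0.4²) ≈ 3.2.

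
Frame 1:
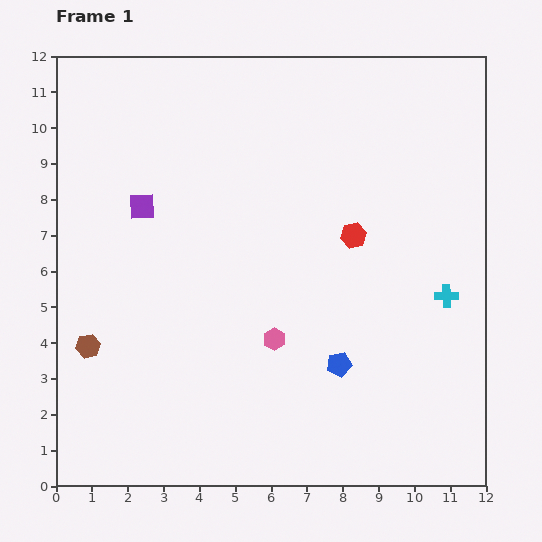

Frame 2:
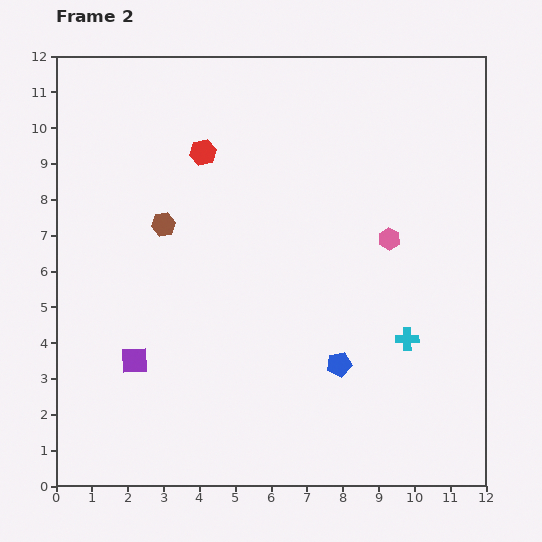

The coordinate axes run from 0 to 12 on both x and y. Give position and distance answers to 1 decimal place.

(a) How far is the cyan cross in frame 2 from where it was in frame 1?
1.6

The cyan cross moved from (10.9, 5.3) to (9.8, 4.1), a distance of √(1.1² + 1.2²) ≈ 1.6.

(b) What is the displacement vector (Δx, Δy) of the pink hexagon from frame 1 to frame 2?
(3.2, 2.8)

The pink hexagon was at (6.1, 4.1) in frame 1 and (9.3, 6.9) in frame 2.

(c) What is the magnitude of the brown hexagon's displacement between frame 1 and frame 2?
4.0

The brown hexagon moved from (0.9, 3.9) to (3.0, 7.3), a distance of √(2.1² + 3.4²) ≈ 4.0.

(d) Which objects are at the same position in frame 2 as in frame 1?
the blue pentagon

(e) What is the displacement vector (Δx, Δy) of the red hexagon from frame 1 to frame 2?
(-4.2, 2.3)

The red hexagon was at (8.3, 7.0) in frame 1 and (4.1, 9.3) in frame 2.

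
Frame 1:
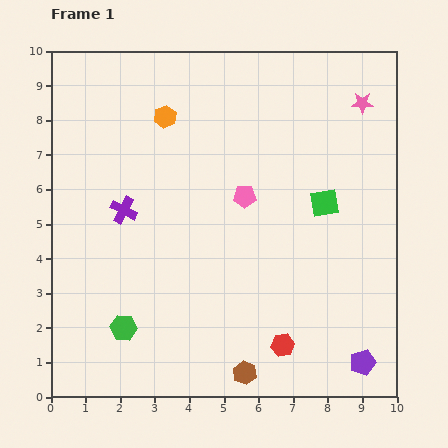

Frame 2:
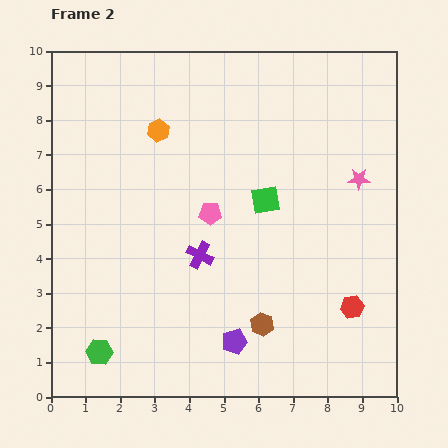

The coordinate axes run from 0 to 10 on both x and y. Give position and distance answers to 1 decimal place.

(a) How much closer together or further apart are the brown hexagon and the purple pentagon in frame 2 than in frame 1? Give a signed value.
-2.5

Distance in frame 1: 3.4. Distance in frame 2: 0.9.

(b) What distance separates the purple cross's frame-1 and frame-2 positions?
2.6

The purple cross moved from (2.1, 5.4) to (4.3, 4.1), a distance of √(2.2² + 1.3²) ≈ 2.6.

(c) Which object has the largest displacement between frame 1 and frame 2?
the purple pentagon

(moved 3.7; next 2.6)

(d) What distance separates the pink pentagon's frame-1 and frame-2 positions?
1.1

The pink pentagon moved from (5.6, 5.8) to (4.6, 5.3), a distance of √(1.0² + 0.5²) ≈ 1.1.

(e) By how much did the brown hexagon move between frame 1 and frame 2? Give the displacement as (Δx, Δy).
(0.5, 1.4)

The brown hexagon was at (5.6, 0.7) in frame 1 and (6.1, 2.1) in frame 2.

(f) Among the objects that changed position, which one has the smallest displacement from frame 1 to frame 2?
the orange hexagon

(moved 0.4)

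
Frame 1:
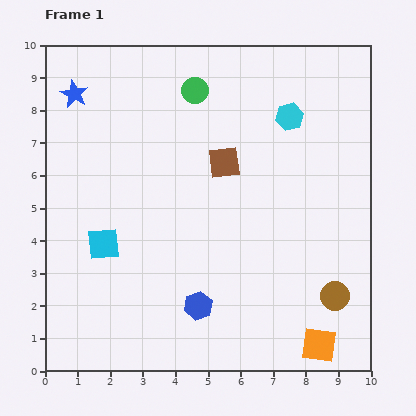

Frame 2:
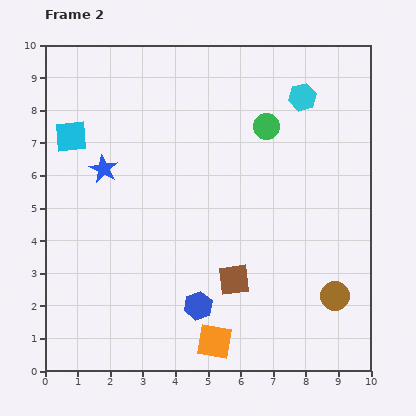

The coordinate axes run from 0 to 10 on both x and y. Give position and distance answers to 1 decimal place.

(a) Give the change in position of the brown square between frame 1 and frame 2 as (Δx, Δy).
(0.3, -3.6)

The brown square was at (5.5, 6.4) in frame 1 and (5.8, 2.8) in frame 2.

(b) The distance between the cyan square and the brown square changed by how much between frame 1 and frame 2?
+2.2

Distance in frame 1: 4.5. Distance in frame 2: 6.7.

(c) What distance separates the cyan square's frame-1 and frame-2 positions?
3.4

The cyan square moved from (1.8, 3.9) to (0.8, 7.2), a distance of √(1.0² + 3.3²) ≈ 3.4.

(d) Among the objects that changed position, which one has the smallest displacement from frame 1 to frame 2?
the cyan hexagon

(moved 0.7)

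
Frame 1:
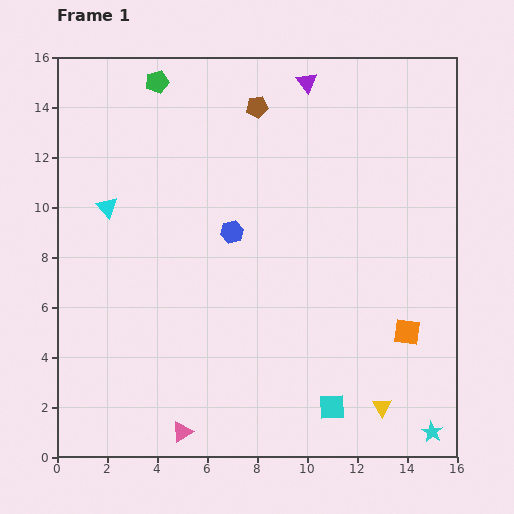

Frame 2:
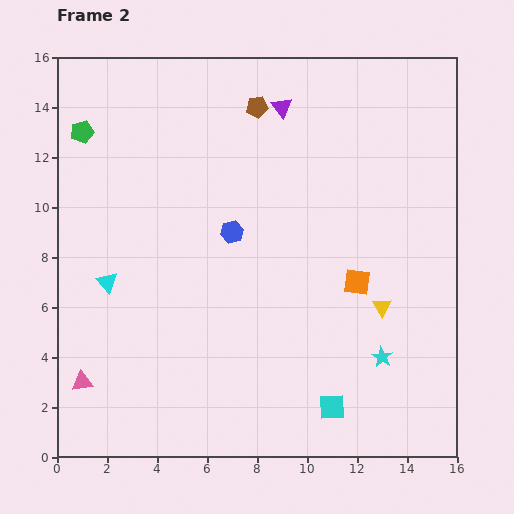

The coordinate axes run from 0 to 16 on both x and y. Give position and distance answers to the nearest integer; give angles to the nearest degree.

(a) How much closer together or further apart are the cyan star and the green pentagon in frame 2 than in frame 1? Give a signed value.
-3

Distance in frame 1: 18. Distance in frame 2: 15.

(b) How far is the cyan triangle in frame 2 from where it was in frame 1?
3

The cyan triangle moved from (2, 10) to (2, 7), a distance of √(0² + 3²) ≈ 3.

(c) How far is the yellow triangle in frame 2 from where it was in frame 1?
4

The yellow triangle moved from (13, 2) to (13, 6), a distance of √(0² + 4²) ≈ 4.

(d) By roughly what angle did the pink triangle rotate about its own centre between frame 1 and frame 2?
25° clockwise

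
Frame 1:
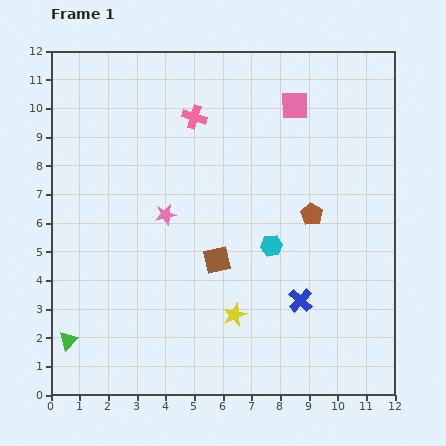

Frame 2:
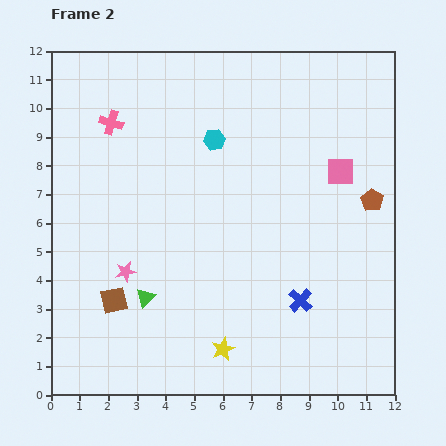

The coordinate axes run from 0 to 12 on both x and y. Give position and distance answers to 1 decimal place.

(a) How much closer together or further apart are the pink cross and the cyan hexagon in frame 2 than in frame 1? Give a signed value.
-1.6

Distance in frame 1: 5.2. Distance in frame 2: 3.6.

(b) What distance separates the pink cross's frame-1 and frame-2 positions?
2.9

The pink cross moved from (5.0, 9.7) to (2.1, 9.5), a distance of √(2.9² + 0.2²) ≈ 2.9.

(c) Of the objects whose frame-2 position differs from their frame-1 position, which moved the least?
the yellow star

(moved 1.3)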